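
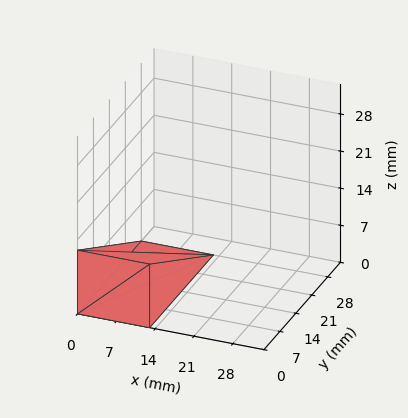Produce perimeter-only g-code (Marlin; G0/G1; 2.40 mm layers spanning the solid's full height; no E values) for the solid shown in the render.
Reading the render: the shape is a wedge (ramp): 13 × 28 mm base, rising to 12 mm along the y=0 edge and sloping linearly to z=0 at y=28 (dimensions read to the nearest mm from the axis ticks). For the g-code, the solid's height is divided into equal slices at the stated Δz and each level perimeter traced with G1 moves after a G0 lift.

; perimeter-only toolpath
G21 ; units = mm
G90 ; absolute positioning
G28 ; home
; layer 1
G0 Z2.40
G0 X0.00 Y0.00
G1 X13.00 Y0.00
G1 X13.00 Y22.40
G1 X0.00 Y22.40
G1 X0.00 Y0.00
; layer 2
G0 Z4.80
G0 X0.00 Y0.00
G1 X13.00 Y0.00
G1 X13.00 Y16.80
G1 X0.00 Y16.80
G1 X0.00 Y0.00
; layer 3
G0 Z7.20
G0 X0.00 Y0.00
G1 X13.00 Y0.00
G1 X13.00 Y11.20
G1 X0.00 Y11.20
G1 X0.00 Y0.00
; layer 4
G0 Z9.60
G0 X0.00 Y0.00
G1 X13.00 Y0.00
G1 X13.00 Y5.60
G1 X0.00 Y5.60
G1 X0.00 Y0.00
M2 ; end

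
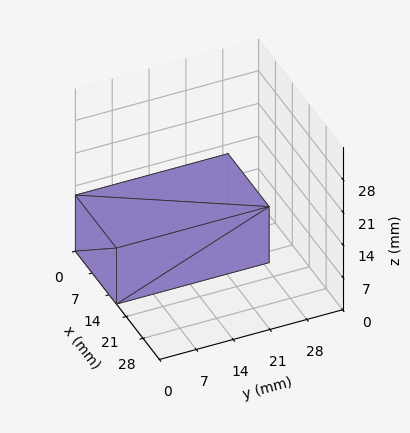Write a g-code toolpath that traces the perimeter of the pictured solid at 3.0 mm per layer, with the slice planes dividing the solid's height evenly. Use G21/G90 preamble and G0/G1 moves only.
Reading the render: the shape is a rectangular box, roughly 17 × 29 mm footprint and 12 mm tall (dimensions read to the nearest mm from the axis ticks). For the g-code, the solid's height is divided into equal slices at the stated Δz and each level perimeter traced with G1 moves after a G0 lift.

; perimeter-only toolpath
G21 ; units = mm
G90 ; absolute positioning
G28 ; home
; layer 1
G0 Z3.0
G0 X0.0 Y0.0
G1 X17.0 Y0.0
G1 X17.0 Y29.0
G1 X0.0 Y29.0
G1 X0.0 Y0.0
; layer 2
G0 Z6.0
G0 X0.0 Y0.0
G1 X17.0 Y0.0
G1 X17.0 Y29.0
G1 X0.0 Y29.0
G1 X0.0 Y0.0
; layer 3
G0 Z9.0
G0 X0.0 Y0.0
G1 X17.0 Y0.0
G1 X17.0 Y29.0
G1 X0.0 Y29.0
G1 X0.0 Y0.0
; layer 4
G0 Z12.0
G0 X0.0 Y0.0
G1 X17.0 Y0.0
G1 X17.0 Y29.0
G1 X0.0 Y29.0
G1 X0.0 Y0.0
M2 ; end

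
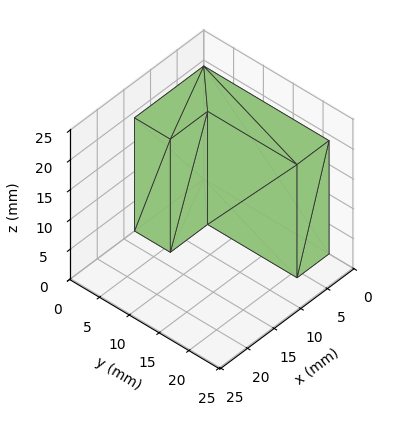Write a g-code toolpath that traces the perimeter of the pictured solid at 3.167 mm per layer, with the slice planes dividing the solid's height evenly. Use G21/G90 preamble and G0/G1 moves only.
Reading the render: the shape is an L-shaped prism: outer 13 × 21 mm, arm thicknesses ≈ 6 mm (horizontal) and 6 mm (vertical), extruded 19 mm in z (dimensions read to the nearest mm from the axis ticks). For the g-code, the solid's height is divided into equal slices at the stated Δz and each level perimeter traced with G1 moves after a G0 lift.

; perimeter-only toolpath
G21 ; units = mm
G90 ; absolute positioning
G28 ; home
; layer 1
G0 Z3.167
G0 X0.000 Y0.000
G1 X13.000 Y0.000
G1 X13.000 Y6.000
G1 X6.000 Y6.000
G1 X6.000 Y21.000
G1 X0.000 Y21.000
G1 X0.000 Y0.000
; layer 2
G0 Z6.333
G0 X0.000 Y0.000
G1 X13.000 Y0.000
G1 X13.000 Y6.000
G1 X6.000 Y6.000
G1 X6.000 Y21.000
G1 X0.000 Y21.000
G1 X0.000 Y0.000
; layer 3
G0 Z9.500
G0 X0.000 Y0.000
G1 X13.000 Y0.000
G1 X13.000 Y6.000
G1 X6.000 Y6.000
G1 X6.000 Y21.000
G1 X0.000 Y21.000
G1 X0.000 Y0.000
; layer 4
G0 Z12.667
G0 X0.000 Y0.000
G1 X13.000 Y0.000
G1 X13.000 Y6.000
G1 X6.000 Y6.000
G1 X6.000 Y21.000
G1 X0.000 Y21.000
G1 X0.000 Y0.000
; layer 5
G0 Z15.833
G0 X0.000 Y0.000
G1 X13.000 Y0.000
G1 X13.000 Y6.000
G1 X6.000 Y6.000
G1 X6.000 Y21.000
G1 X0.000 Y21.000
G1 X0.000 Y0.000
; layer 6
G0 Z19.000
G0 X0.000 Y0.000
G1 X13.000 Y0.000
G1 X13.000 Y6.000
G1 X6.000 Y6.000
G1 X6.000 Y21.000
G1 X0.000 Y21.000
G1 X0.000 Y0.000
M2 ; end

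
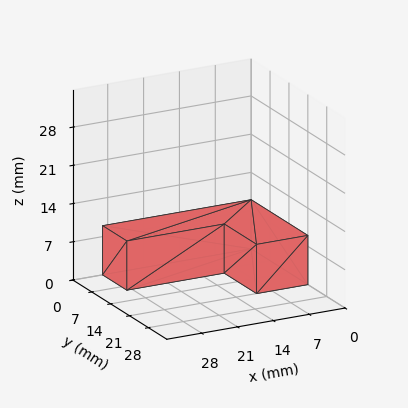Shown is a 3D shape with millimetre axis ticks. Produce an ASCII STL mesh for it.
Reading the render: the shape is an L-shaped prism: outer 29 × 21 mm, arm thicknesses ≈ 9 mm (horizontal) and 10 mm (vertical), extruded 9 mm in z (dimensions read to the nearest mm from the axis ticks). For the STL, each face is triangulated and given an outward normal.

solid part
  facet normal 0.0000 0.0000 -1.0000
    outer loop
      vertex 29.000 9.000 0.000
      vertex 29.000 0.000 0.000
      vertex 0.000 0.000 0.000
    endloop
  endfacet
  facet normal 0.0000 0.0000 -1.0000
    outer loop
      vertex 10.000 9.000 0.000
      vertex 29.000 9.000 0.000
      vertex 0.000 0.000 0.000
    endloop
  endfacet
  facet normal 0.0000 0.0000 -1.0000
    outer loop
      vertex 10.000 21.000 0.000
      vertex 10.000 9.000 0.000
      vertex 0.000 0.000 0.000
    endloop
  endfacet
  facet normal 0.0000 0.0000 -1.0000
    outer loop
      vertex 0.000 21.000 0.000
      vertex 10.000 21.000 0.000
      vertex 0.000 0.000 0.000
    endloop
  endfacet
  facet normal 0.0000 0.0000 1.0000
    outer loop
      vertex 0.000 0.000 9.000
      vertex 29.000 0.000 9.000
      vertex 29.000 9.000 9.000
    endloop
  endfacet
  facet normal 0.0000 0.0000 1.0000
    outer loop
      vertex 0.000 0.000 9.000
      vertex 29.000 9.000 9.000
      vertex 10.000 9.000 9.000
    endloop
  endfacet
  facet normal 0.0000 0.0000 1.0000
    outer loop
      vertex 0.000 0.000 9.000
      vertex 10.000 9.000 9.000
      vertex 10.000 21.000 9.000
    endloop
  endfacet
  facet normal 0.0000 0.0000 1.0000
    outer loop
      vertex 0.000 0.000 9.000
      vertex 10.000 21.000 9.000
      vertex 0.000 21.000 9.000
    endloop
  endfacet
  facet normal 0.0000 -1.0000 0.0000
    outer loop
      vertex 0.000 0.000 0.000
      vertex 29.000 0.000 0.000
      vertex 29.000 0.000 9.000
    endloop
  endfacet
  facet normal 0.0000 -1.0000 0.0000
    outer loop
      vertex 0.000 0.000 0.000
      vertex 29.000 0.000 9.000
      vertex 0.000 0.000 9.000
    endloop
  endfacet
  facet normal 1.0000 0.0000 0.0000
    outer loop
      vertex 29.000 0.000 0.000
      vertex 29.000 9.000 0.000
      vertex 29.000 9.000 9.000
    endloop
  endfacet
  facet normal 1.0000 0.0000 0.0000
    outer loop
      vertex 29.000 0.000 0.000
      vertex 29.000 9.000 9.000
      vertex 29.000 0.000 9.000
    endloop
  endfacet
  facet normal 0.0000 1.0000 0.0000
    outer loop
      vertex 29.000 9.000 0.000
      vertex 10.000 9.000 0.000
      vertex 10.000 9.000 9.000
    endloop
  endfacet
  facet normal 0.0000 1.0000 0.0000
    outer loop
      vertex 29.000 9.000 0.000
      vertex 10.000 9.000 9.000
      vertex 29.000 9.000 9.000
    endloop
  endfacet
  facet normal 1.0000 0.0000 0.0000
    outer loop
      vertex 10.000 9.000 0.000
      vertex 10.000 21.000 0.000
      vertex 10.000 21.000 9.000
    endloop
  endfacet
  facet normal 1.0000 0.0000 0.0000
    outer loop
      vertex 10.000 9.000 0.000
      vertex 10.000 21.000 9.000
      vertex 10.000 9.000 9.000
    endloop
  endfacet
  facet normal 0.0000 1.0000 0.0000
    outer loop
      vertex 10.000 21.000 0.000
      vertex 0.000 21.000 0.000
      vertex 0.000 21.000 9.000
    endloop
  endfacet
  facet normal 0.0000 1.0000 0.0000
    outer loop
      vertex 10.000 21.000 0.000
      vertex 0.000 21.000 9.000
      vertex 10.000 21.000 9.000
    endloop
  endfacet
  facet normal -1.0000 0.0000 0.0000
    outer loop
      vertex 0.000 21.000 0.000
      vertex 0.000 0.000 0.000
      vertex 0.000 0.000 9.000
    endloop
  endfacet
  facet normal -1.0000 0.0000 0.0000
    outer loop
      vertex 0.000 21.000 0.000
      vertex 0.000 0.000 9.000
      vertex 0.000 21.000 9.000
    endloop
  endfacet
endsolid part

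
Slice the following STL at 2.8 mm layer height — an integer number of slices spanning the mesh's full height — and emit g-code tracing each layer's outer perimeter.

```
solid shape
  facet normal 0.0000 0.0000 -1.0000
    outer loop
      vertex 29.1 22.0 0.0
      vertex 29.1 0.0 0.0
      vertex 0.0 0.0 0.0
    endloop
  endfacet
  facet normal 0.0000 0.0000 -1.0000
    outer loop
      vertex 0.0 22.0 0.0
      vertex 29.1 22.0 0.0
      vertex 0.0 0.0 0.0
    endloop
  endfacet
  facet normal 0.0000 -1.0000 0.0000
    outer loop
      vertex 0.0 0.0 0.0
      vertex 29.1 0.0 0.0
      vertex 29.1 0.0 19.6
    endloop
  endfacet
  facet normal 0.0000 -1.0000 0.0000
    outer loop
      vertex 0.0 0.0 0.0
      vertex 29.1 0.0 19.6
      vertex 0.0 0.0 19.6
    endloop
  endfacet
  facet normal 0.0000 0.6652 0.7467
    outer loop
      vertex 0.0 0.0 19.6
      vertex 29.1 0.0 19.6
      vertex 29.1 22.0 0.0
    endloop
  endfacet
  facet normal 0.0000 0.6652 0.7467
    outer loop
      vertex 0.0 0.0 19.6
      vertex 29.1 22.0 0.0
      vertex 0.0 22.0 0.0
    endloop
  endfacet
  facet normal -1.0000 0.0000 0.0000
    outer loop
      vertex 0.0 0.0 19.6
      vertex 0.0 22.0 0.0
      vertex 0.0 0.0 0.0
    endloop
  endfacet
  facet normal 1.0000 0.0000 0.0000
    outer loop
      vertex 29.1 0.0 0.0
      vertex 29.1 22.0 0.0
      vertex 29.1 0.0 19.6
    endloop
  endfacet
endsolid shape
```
; perimeter-only toolpath
G21 ; units = mm
G90 ; absolute positioning
G28 ; home
; layer 1
G0 Z2.8
G0 X0.0 Y0.0
G1 X29.1 Y0.0
G1 X29.1 Y18.9
G1 X0.0 Y18.9
G1 X0.0 Y0.0
; layer 2
G0 Z5.6
G0 X0.0 Y0.0
G1 X29.1 Y0.0
G1 X29.1 Y15.7
G1 X0.0 Y15.7
G1 X0.0 Y0.0
; layer 3
G0 Z8.4
G0 X0.0 Y0.0
G1 X29.1 Y0.0
G1 X29.1 Y12.6
G1 X0.0 Y12.6
G1 X0.0 Y0.0
; layer 4
G0 Z11.2
G0 X0.0 Y0.0
G1 X29.1 Y0.0
G1 X29.1 Y9.4
G1 X0.0 Y9.4
G1 X0.0 Y0.0
; layer 5
G0 Z14.0
G0 X0.0 Y0.0
G1 X29.1 Y0.0
G1 X29.1 Y6.3
G1 X0.0 Y6.3
G1 X0.0 Y0.0
; layer 6
G0 Z16.8
G0 X0.0 Y0.0
G1 X29.1 Y0.0
G1 X29.1 Y3.1
G1 X0.0 Y3.1
G1 X0.0 Y0.0
M2 ; end

The solid is a wedge (ramp): 29.1 × 22 mm base, rising to 19.6 mm along the y=0 edge and sloping linearly to z=0 at y=22. Slicing at Δz = 2.8 mm — 7 equal slices spanning the solid's height, so layer i sits at z = i·h/7 — gives 6 non-empty perimeters. Each is a 4-segment closed polygon; G0 lifts to the layer z and rapids to the start vertex, then G1 traces the edges. The cross-section shrinks linearly with z (the slice at the apex is degenerate and omitted).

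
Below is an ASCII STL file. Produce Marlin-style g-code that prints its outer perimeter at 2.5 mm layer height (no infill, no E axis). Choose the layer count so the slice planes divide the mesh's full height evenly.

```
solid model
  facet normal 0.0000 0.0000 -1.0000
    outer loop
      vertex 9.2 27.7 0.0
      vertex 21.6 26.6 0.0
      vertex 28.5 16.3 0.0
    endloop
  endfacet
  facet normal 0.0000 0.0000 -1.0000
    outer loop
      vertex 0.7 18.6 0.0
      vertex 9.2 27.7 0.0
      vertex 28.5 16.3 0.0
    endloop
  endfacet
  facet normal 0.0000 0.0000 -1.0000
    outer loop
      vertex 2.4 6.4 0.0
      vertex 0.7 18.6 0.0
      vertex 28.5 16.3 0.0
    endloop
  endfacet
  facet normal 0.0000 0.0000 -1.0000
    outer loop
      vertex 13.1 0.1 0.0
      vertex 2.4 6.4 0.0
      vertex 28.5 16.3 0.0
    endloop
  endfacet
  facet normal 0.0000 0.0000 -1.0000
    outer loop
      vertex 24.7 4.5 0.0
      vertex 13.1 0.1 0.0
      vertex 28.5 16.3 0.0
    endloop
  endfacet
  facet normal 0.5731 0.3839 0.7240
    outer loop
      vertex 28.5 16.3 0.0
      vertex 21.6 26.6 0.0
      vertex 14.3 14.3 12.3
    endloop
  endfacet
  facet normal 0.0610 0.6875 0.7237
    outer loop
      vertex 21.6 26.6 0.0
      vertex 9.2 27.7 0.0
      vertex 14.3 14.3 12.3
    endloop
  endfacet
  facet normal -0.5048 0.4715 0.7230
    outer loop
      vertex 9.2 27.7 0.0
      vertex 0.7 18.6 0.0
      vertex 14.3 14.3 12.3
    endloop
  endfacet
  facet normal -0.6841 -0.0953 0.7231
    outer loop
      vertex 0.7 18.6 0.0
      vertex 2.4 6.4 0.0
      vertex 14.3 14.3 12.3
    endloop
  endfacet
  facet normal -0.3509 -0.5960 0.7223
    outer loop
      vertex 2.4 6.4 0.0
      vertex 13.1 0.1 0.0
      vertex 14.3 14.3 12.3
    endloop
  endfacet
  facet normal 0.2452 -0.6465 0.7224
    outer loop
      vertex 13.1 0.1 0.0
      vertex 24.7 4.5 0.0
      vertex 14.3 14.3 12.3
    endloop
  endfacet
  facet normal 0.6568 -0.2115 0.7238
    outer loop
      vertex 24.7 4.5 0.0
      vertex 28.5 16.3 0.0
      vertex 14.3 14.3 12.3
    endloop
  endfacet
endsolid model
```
; perimeter-only toolpath
G21 ; units = mm
G90 ; absolute positioning
G28 ; home
; layer 1
G0 Z2.5
G0 X25.7 Y15.9
G1 X20.1 Y24.1
G1 X10.2 Y25.0
G1 X3.4 Y17.7
G1 X4.8 Y8.0
G1 X13.3 Y2.9
G1 X22.6 Y6.5
G1 X25.7 Y15.9
; layer 2
G0 Z4.9
G0 X22.8 Y15.5
G1 X18.7 Y21.7
G1 X11.2 Y22.3
G1 X6.1 Y16.9
G1 X7.2 Y9.6
G1 X13.6 Y5.8
G1 X20.5 Y8.4
G1 X22.8 Y15.5
; layer 3
G0 Z7.4
G0 X20.0 Y15.1
G1 X17.2 Y19.2
G1 X12.3 Y19.7
G1 X8.9 Y16.0
G1 X9.5 Y11.1
G1 X13.8 Y8.6
G1 X18.5 Y10.4
G1 X20.0 Y15.1
; layer 4
G0 Z9.8
G0 X17.1 Y14.7
G1 X15.8 Y16.8
G1 X13.3 Y17.0
G1 X11.6 Y15.2
G1 X11.9 Y12.7
G1 X14.1 Y11.5
G1 X16.4 Y12.3
G1 X17.1 Y14.7
M2 ; end

The solid is a regular 7-sided pyramid, base circumscribed radius ≈ 14.3 mm, apex at z ≈ 12.3 mm. Slicing at Δz = 2.5 mm — 5 equal slices spanning the solid's height, so layer i sits at z = i·h/5 — gives 4 non-empty perimeters. Each is a 7-segment closed polygon; G0 lifts to the layer z and rapids to the start vertex, then G1 traces the edges. The cross-section shrinks linearly with z (the slice at the apex is degenerate and omitted).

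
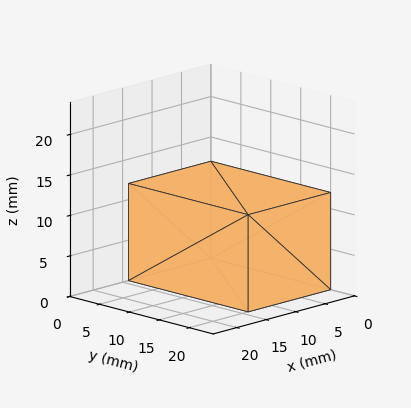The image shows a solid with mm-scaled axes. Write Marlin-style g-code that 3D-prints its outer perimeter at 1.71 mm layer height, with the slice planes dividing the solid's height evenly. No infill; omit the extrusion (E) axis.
Reading the render: the shape is a rectangular box, roughly 14 × 20 mm footprint and 12 mm tall (dimensions read to the nearest mm from the axis ticks). For the g-code, the solid's height is divided into equal slices at the stated Δz and each level perimeter traced with G1 moves after a G0 lift.

; perimeter-only toolpath
G21 ; units = mm
G90 ; absolute positioning
G28 ; home
; layer 1
G0 Z1.71
G0 X0.00 Y0.00
G1 X14.00 Y0.00
G1 X14.00 Y20.00
G1 X0.00 Y20.00
G1 X0.00 Y0.00
; layer 2
G0 Z3.43
G0 X0.00 Y0.00
G1 X14.00 Y0.00
G1 X14.00 Y20.00
G1 X0.00 Y20.00
G1 X0.00 Y0.00
; layer 3
G0 Z5.14
G0 X0.00 Y0.00
G1 X14.00 Y0.00
G1 X14.00 Y20.00
G1 X0.00 Y20.00
G1 X0.00 Y0.00
; layer 4
G0 Z6.86
G0 X0.00 Y0.00
G1 X14.00 Y0.00
G1 X14.00 Y20.00
G1 X0.00 Y20.00
G1 X0.00 Y0.00
; layer 5
G0 Z8.57
G0 X0.00 Y0.00
G1 X14.00 Y0.00
G1 X14.00 Y20.00
G1 X0.00 Y20.00
G1 X0.00 Y0.00
; layer 6
G0 Z10.29
G0 X0.00 Y0.00
G1 X14.00 Y0.00
G1 X14.00 Y20.00
G1 X0.00 Y20.00
G1 X0.00 Y0.00
; layer 7
G0 Z12.00
G0 X0.00 Y0.00
G1 X14.00 Y0.00
G1 X14.00 Y20.00
G1 X0.00 Y20.00
G1 X0.00 Y0.00
M2 ; end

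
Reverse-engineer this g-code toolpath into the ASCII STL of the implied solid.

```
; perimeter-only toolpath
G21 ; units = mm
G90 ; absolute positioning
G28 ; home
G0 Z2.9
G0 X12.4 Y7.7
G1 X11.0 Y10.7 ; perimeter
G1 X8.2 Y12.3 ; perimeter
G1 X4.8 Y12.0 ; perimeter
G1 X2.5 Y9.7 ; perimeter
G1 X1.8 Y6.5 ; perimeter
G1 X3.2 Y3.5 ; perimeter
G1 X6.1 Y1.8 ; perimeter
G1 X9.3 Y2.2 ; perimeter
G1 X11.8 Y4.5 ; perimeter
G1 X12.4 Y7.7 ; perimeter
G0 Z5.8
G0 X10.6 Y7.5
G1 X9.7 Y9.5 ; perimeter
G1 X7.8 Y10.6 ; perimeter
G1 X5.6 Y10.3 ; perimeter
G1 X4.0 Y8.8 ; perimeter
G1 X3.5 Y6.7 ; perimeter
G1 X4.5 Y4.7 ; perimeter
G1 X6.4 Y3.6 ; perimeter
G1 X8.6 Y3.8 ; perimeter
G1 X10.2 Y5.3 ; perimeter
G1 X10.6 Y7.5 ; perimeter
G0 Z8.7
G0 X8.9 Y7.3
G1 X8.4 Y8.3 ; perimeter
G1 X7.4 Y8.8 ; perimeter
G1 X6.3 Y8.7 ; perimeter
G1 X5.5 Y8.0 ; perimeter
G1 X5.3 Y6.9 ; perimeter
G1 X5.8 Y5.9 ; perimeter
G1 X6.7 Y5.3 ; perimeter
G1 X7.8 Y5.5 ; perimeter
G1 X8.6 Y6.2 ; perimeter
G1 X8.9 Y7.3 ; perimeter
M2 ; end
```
solid part
  facet normal 0.0000 0.0000 -1.0000
    outer loop
      vertex 8.5 14.1 0.0
      vertex 12.3 11.9 0.0
      vertex 14.2 7.9 0.0
    endloop
  endfacet
  facet normal 0.0000 0.0000 -1.0000
    outer loop
      vertex 4.1 13.6 0.0
      vertex 8.5 14.1 0.0
      vertex 14.2 7.9 0.0
    endloop
  endfacet
  facet normal 0.0000 0.0000 -1.0000
    outer loop
      vertex 0.9 10.6 0.0
      vertex 4.1 13.6 0.0
      vertex 14.2 7.9 0.0
    endloop
  endfacet
  facet normal 0.0000 0.0000 -1.0000
    outer loop
      vertex 0.0 6.3 0.0
      vertex 0.9 10.6 0.0
      vertex 14.2 7.9 0.0
    endloop
  endfacet
  facet normal 0.0000 0.0000 -1.0000
    outer loop
      vertex 1.9 2.3 0.0
      vertex 0.0 6.3 0.0
      vertex 14.2 7.9 0.0
    endloop
  endfacet
  facet normal 0.0000 0.0000 -1.0000
    outer loop
      vertex 5.7 0.1 0.0
      vertex 1.9 2.3 0.0
      vertex 14.2 7.9 0.0
    endloop
  endfacet
  facet normal 0.0000 0.0000 -1.0000
    outer loop
      vertex 10.1 0.6 0.0
      vertex 5.7 0.1 0.0
      vertex 14.2 7.9 0.0
    endloop
  endfacet
  facet normal 0.0000 0.0000 -1.0000
    outer loop
      vertex 13.3 3.6 0.0
      vertex 10.1 0.6 0.0
      vertex 14.2 7.9 0.0
    endloop
  endfacet
  facet normal 0.7805 0.3708 0.5033
    outer loop
      vertex 14.2 7.9 0.0
      vertex 12.3 11.9 0.0
      vertex 7.1 7.1 11.6
    endloop
  endfacet
  facet normal 0.4329 0.7477 0.5035
    outer loop
      vertex 12.3 11.9 0.0
      vertex 8.5 14.1 0.0
      vertex 7.1 7.1 11.6
    endloop
  endfacet
  facet normal -0.0974 0.8573 0.5056
    outer loop
      vertex 8.5 14.1 0.0
      vertex 4.1 13.6 0.0
      vertex 7.1 7.1 11.6
    endloop
  endfacet
  facet normal -0.5902 0.6295 0.5054
    outer loop
      vertex 4.1 13.6 0.0
      vertex 0.9 10.6 0.0
      vertex 7.1 7.1 11.6
    endloop
  endfacet
  facet normal -0.8449 0.1768 0.5049
    outer loop
      vertex 0.9 10.6 0.0
      vertex 0.0 6.3 0.0
      vertex 7.1 7.1 11.6
    endloop
  endfacet
  facet normal -0.7805 -0.3708 0.5033
    outer loop
      vertex 0.0 6.3 0.0
      vertex 1.9 2.3 0.0
      vertex 7.1 7.1 11.6
    endloop
  endfacet
  facet normal -0.4329 -0.7477 0.5035
    outer loop
      vertex 1.9 2.3 0.0
      vertex 5.7 0.1 0.0
      vertex 7.1 7.1 11.6
    endloop
  endfacet
  facet normal 0.0974 -0.8573 0.5056
    outer loop
      vertex 5.7 0.1 0.0
      vertex 10.1 0.6 0.0
      vertex 7.1 7.1 11.6
    endloop
  endfacet
  facet normal 0.5902 -0.6295 0.5054
    outer loop
      vertex 10.1 0.6 0.0
      vertex 13.3 3.6 0.0
      vertex 7.1 7.1 11.6
    endloop
  endfacet
  facet normal 0.8449 -0.1768 0.5049
    outer loop
      vertex 13.3 3.6 0.0
      vertex 14.2 7.9 0.0
      vertex 7.1 7.1 11.6
    endloop
  endfacet
endsolid part

The G0 Z moves step by Δz≈2.9 mm. The G1 loops shrink linearly with z, so the solid tapers from its base footprint up to z≈11.6. Closing with a flat bottom cap and the tapered top and triangulating gives 18 facets — a regular 10-sided pyramid, base circumscribed radius ≈ 7.1 mm, apex at z ≈ 11.6 mm.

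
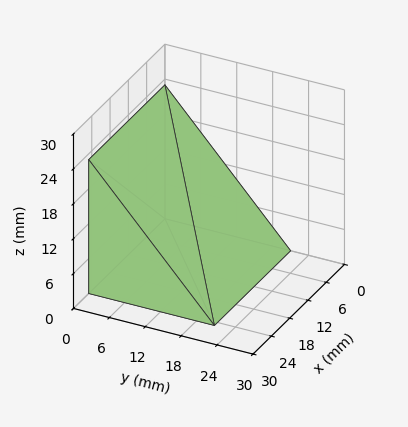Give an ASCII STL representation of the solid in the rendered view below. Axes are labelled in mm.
Reading the render: the shape is a wedge (ramp): 25 × 21 mm base, rising to 23 mm along the y=0 edge and sloping linearly to z=0 at y=21 (dimensions read to the nearest mm from the axis ticks). For the STL, each face is triangulated and given an outward normal.

solid part
  facet normal 0.0000 0.0000 -1.0000
    outer loop
      vertex 25.00 21.00 0.00
      vertex 25.00 0.00 0.00
      vertex 0.00 0.00 0.00
    endloop
  endfacet
  facet normal 0.0000 0.0000 -1.0000
    outer loop
      vertex 0.00 21.00 0.00
      vertex 25.00 21.00 0.00
      vertex 0.00 0.00 0.00
    endloop
  endfacet
  facet normal 0.0000 -1.0000 0.0000
    outer loop
      vertex 0.00 0.00 0.00
      vertex 25.00 0.00 0.00
      vertex 25.00 0.00 23.00
    endloop
  endfacet
  facet normal 0.0000 -1.0000 0.0000
    outer loop
      vertex 0.00 0.00 0.00
      vertex 25.00 0.00 23.00
      vertex 0.00 0.00 23.00
    endloop
  endfacet
  facet normal 0.0000 0.7385 0.6743
    outer loop
      vertex 0.00 0.00 23.00
      vertex 25.00 0.00 23.00
      vertex 25.00 21.00 0.00
    endloop
  endfacet
  facet normal 0.0000 0.7385 0.6743
    outer loop
      vertex 0.00 0.00 23.00
      vertex 25.00 21.00 0.00
      vertex 0.00 21.00 0.00
    endloop
  endfacet
  facet normal -1.0000 0.0000 0.0000
    outer loop
      vertex 0.00 0.00 23.00
      vertex 0.00 21.00 0.00
      vertex 0.00 0.00 0.00
    endloop
  endfacet
  facet normal 1.0000 0.0000 0.0000
    outer loop
      vertex 25.00 0.00 0.00
      vertex 25.00 21.00 0.00
      vertex 25.00 0.00 23.00
    endloop
  endfacet
endsolid part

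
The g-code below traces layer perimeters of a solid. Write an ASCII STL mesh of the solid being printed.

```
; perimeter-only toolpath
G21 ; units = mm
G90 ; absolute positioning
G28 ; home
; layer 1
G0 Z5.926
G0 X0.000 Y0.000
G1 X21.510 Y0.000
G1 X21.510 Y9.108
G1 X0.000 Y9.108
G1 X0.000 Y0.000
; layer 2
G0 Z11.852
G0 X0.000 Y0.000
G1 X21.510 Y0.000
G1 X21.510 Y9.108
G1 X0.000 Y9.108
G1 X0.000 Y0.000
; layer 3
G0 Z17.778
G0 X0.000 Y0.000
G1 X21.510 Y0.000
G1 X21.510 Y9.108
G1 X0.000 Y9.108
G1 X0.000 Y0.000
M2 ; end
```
solid part
  facet normal 0.0000 0.0000 -1.0000
    outer loop
      vertex 21.510 9.108 0.000
      vertex 21.510 0.000 0.000
      vertex 0.000 0.000 0.000
    endloop
  endfacet
  facet normal 0.0000 0.0000 -1.0000
    outer loop
      vertex 0.000 9.108 0.000
      vertex 21.510 9.108 0.000
      vertex 0.000 0.000 0.000
    endloop
  endfacet
  facet normal 0.0000 0.0000 1.0000
    outer loop
      vertex 0.000 0.000 17.778
      vertex 21.510 0.000 17.778
      vertex 21.510 9.108 17.778
    endloop
  endfacet
  facet normal 0.0000 0.0000 1.0000
    outer loop
      vertex 0.000 0.000 17.778
      vertex 21.510 9.108 17.778
      vertex 0.000 9.108 17.778
    endloop
  endfacet
  facet normal 0.0000 -1.0000 0.0000
    outer loop
      vertex 0.000 0.000 0.000
      vertex 21.510 0.000 0.000
      vertex 21.510 0.000 17.778
    endloop
  endfacet
  facet normal 0.0000 -1.0000 0.0000
    outer loop
      vertex 0.000 0.000 0.000
      vertex 21.510 0.000 17.778
      vertex 0.000 0.000 17.778
    endloop
  endfacet
  facet normal 0.0000 1.0000 0.0000
    outer loop
      vertex 21.510 9.108 17.778
      vertex 21.510 9.108 0.000
      vertex 0.000 9.108 0.000
    endloop
  endfacet
  facet normal 0.0000 1.0000 0.0000
    outer loop
      vertex 0.000 9.108 17.778
      vertex 21.510 9.108 17.778
      vertex 0.000 9.108 0.000
    endloop
  endfacet
  facet normal -1.0000 0.0000 0.0000
    outer loop
      vertex 0.000 9.108 17.778
      vertex 0.000 9.108 0.000
      vertex 0.000 0.000 0.000
    endloop
  endfacet
  facet normal -1.0000 0.0000 0.0000
    outer loop
      vertex 0.000 0.000 17.778
      vertex 0.000 9.108 17.778
      vertex 0.000 0.000 0.000
    endloop
  endfacet
  facet normal 1.0000 0.0000 0.0000
    outer loop
      vertex 21.510 0.000 0.000
      vertex 21.510 9.108 0.000
      vertex 21.510 9.108 17.778
    endloop
  endfacet
  facet normal 1.0000 0.0000 0.0000
    outer loop
      vertex 21.510 0.000 0.000
      vertex 21.510 9.108 17.778
      vertex 21.510 0.000 17.778
    endloop
  endfacet
endsolid part

The G0 Z moves step by Δz≈5.926 mm. Every layer's G1 loop is the same polygon, so the solid is a straight extrusion of it from z=0 to z≈17.8. Closing with flat bottom and top caps and triangulating gives 12 facets — a rectangular box, roughly 21.5 × 9.11 mm footprint and 17.8 mm tall.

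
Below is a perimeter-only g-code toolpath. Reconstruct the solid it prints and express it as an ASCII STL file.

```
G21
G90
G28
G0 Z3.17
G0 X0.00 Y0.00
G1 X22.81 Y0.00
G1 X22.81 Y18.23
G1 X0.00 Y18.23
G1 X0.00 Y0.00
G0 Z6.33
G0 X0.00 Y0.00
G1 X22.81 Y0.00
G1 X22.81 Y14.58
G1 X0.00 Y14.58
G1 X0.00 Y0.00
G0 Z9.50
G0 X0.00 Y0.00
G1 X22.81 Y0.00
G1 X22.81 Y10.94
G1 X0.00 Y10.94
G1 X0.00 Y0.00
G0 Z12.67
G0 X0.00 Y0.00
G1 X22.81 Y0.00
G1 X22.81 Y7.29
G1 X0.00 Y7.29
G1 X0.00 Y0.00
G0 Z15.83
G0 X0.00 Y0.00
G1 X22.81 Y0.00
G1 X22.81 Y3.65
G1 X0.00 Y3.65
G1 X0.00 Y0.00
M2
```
solid part
  facet normal 0.0000 0.0000 -1.0000
    outer loop
      vertex 22.81 21.87 0.00
      vertex 22.81 0.00 0.00
      vertex 0.00 0.00 0.00
    endloop
  endfacet
  facet normal 0.0000 0.0000 -1.0000
    outer loop
      vertex 0.00 21.87 0.00
      vertex 22.81 21.87 0.00
      vertex 0.00 0.00 0.00
    endloop
  endfacet
  facet normal 0.0000 -1.0000 0.0000
    outer loop
      vertex 0.00 0.00 0.00
      vertex 22.81 0.00 0.00
      vertex 22.81 0.00 19.00
    endloop
  endfacet
  facet normal 0.0000 -1.0000 0.0000
    outer loop
      vertex 0.00 0.00 0.00
      vertex 22.81 0.00 19.00
      vertex 0.00 0.00 19.00
    endloop
  endfacet
  facet normal 0.0000 0.6558 0.7549
    outer loop
      vertex 0.00 0.00 19.00
      vertex 22.81 0.00 19.00
      vertex 22.81 21.87 0.00
    endloop
  endfacet
  facet normal 0.0000 0.6558 0.7549
    outer loop
      vertex 0.00 0.00 19.00
      vertex 22.81 21.87 0.00
      vertex 0.00 21.87 0.00
    endloop
  endfacet
  facet normal -1.0000 0.0000 0.0000
    outer loop
      vertex 0.00 0.00 19.00
      vertex 0.00 21.87 0.00
      vertex 0.00 0.00 0.00
    endloop
  endfacet
  facet normal 1.0000 0.0000 0.0000
    outer loop
      vertex 22.81 0.00 0.00
      vertex 22.81 21.87 0.00
      vertex 22.81 0.00 19.00
    endloop
  endfacet
endsolid part

The G0 Z moves step by Δz≈3.17 mm. The G1 loops shrink linearly with z, so the solid tapers from its base footprint up to z≈19. Closing with a flat bottom cap and the tapered top and triangulating gives 8 facets — a wedge (ramp): 22.8 × 21.9 mm base, rising to 19 mm along the y=0 edge and sloping linearly to z=0 at y=21.9.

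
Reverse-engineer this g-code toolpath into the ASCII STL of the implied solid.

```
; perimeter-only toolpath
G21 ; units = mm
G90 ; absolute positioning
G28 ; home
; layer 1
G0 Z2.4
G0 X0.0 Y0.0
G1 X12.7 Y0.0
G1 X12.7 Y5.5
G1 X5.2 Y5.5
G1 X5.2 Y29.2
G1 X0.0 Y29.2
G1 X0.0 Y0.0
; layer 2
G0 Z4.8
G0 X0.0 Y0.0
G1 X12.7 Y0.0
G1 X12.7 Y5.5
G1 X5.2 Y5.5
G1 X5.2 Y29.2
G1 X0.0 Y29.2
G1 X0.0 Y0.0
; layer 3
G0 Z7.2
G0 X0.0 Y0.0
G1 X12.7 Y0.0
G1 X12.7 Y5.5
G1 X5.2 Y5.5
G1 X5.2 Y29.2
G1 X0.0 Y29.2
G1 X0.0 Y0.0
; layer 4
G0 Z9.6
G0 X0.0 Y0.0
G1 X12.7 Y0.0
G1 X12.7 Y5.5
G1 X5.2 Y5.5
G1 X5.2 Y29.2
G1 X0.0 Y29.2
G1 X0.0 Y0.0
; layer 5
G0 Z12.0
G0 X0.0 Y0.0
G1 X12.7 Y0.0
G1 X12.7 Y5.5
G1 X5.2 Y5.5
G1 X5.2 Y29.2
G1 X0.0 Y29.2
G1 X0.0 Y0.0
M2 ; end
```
solid part
  facet normal 0.0000 0.0000 -1.0000
    outer loop
      vertex 12.7 5.5 0.0
      vertex 12.7 0.0 0.0
      vertex 0.0 0.0 0.0
    endloop
  endfacet
  facet normal 0.0000 0.0000 -1.0000
    outer loop
      vertex 5.2 5.5 0.0
      vertex 12.7 5.5 0.0
      vertex 0.0 0.0 0.0
    endloop
  endfacet
  facet normal 0.0000 0.0000 -1.0000
    outer loop
      vertex 5.2 29.2 0.0
      vertex 5.2 5.5 0.0
      vertex 0.0 0.0 0.0
    endloop
  endfacet
  facet normal 0.0000 0.0000 -1.0000
    outer loop
      vertex 0.0 29.2 0.0
      vertex 5.2 29.2 0.0
      vertex 0.0 0.0 0.0
    endloop
  endfacet
  facet normal 0.0000 0.0000 1.0000
    outer loop
      vertex 0.0 0.0 12.0
      vertex 12.7 0.0 12.0
      vertex 12.7 5.5 12.0
    endloop
  endfacet
  facet normal 0.0000 0.0000 1.0000
    outer loop
      vertex 0.0 0.0 12.0
      vertex 12.7 5.5 12.0
      vertex 5.2 5.5 12.0
    endloop
  endfacet
  facet normal 0.0000 0.0000 1.0000
    outer loop
      vertex 0.0 0.0 12.0
      vertex 5.2 5.5 12.0
      vertex 5.2 29.2 12.0
    endloop
  endfacet
  facet normal 0.0000 0.0000 1.0000
    outer loop
      vertex 0.0 0.0 12.0
      vertex 5.2 29.2 12.0
      vertex 0.0 29.2 12.0
    endloop
  endfacet
  facet normal 0.0000 -1.0000 0.0000
    outer loop
      vertex 0.0 0.0 0.0
      vertex 12.7 0.0 0.0
      vertex 12.7 0.0 12.0
    endloop
  endfacet
  facet normal 0.0000 -1.0000 0.0000
    outer loop
      vertex 0.0 0.0 0.0
      vertex 12.7 0.0 12.0
      vertex 0.0 0.0 12.0
    endloop
  endfacet
  facet normal 1.0000 0.0000 0.0000
    outer loop
      vertex 12.7 0.0 0.0
      vertex 12.7 5.5 0.0
      vertex 12.7 5.5 12.0
    endloop
  endfacet
  facet normal 1.0000 0.0000 0.0000
    outer loop
      vertex 12.7 0.0 0.0
      vertex 12.7 5.5 12.0
      vertex 12.7 0.0 12.0
    endloop
  endfacet
  facet normal 0.0000 1.0000 0.0000
    outer loop
      vertex 12.7 5.5 0.0
      vertex 5.2 5.5 0.0
      vertex 5.2 5.5 12.0
    endloop
  endfacet
  facet normal 0.0000 1.0000 0.0000
    outer loop
      vertex 12.7 5.5 0.0
      vertex 5.2 5.5 12.0
      vertex 12.7 5.5 12.0
    endloop
  endfacet
  facet normal 1.0000 0.0000 0.0000
    outer loop
      vertex 5.2 5.5 0.0
      vertex 5.2 29.2 0.0
      vertex 5.2 29.2 12.0
    endloop
  endfacet
  facet normal 1.0000 0.0000 0.0000
    outer loop
      vertex 5.2 5.5 0.0
      vertex 5.2 29.2 12.0
      vertex 5.2 5.5 12.0
    endloop
  endfacet
  facet normal 0.0000 1.0000 0.0000
    outer loop
      vertex 5.2 29.2 0.0
      vertex 0.0 29.2 0.0
      vertex 0.0 29.2 12.0
    endloop
  endfacet
  facet normal 0.0000 1.0000 0.0000
    outer loop
      vertex 5.2 29.2 0.0
      vertex 0.0 29.2 12.0
      vertex 5.2 29.2 12.0
    endloop
  endfacet
  facet normal -1.0000 0.0000 0.0000
    outer loop
      vertex 0.0 29.2 0.0
      vertex 0.0 0.0 0.0
      vertex 0.0 0.0 12.0
    endloop
  endfacet
  facet normal -1.0000 0.0000 0.0000
    outer loop
      vertex 0.0 29.2 0.0
      vertex 0.0 0.0 12.0
      vertex 0.0 29.2 12.0
    endloop
  endfacet
endsolid part

The G0 Z moves step by Δz≈2.4 mm. Every layer's G1 loop is the same polygon, so the solid is a straight extrusion of it from z=0 to z≈12. Closing with flat bottom and top caps and triangulating gives 20 facets — an L-shaped prism: outer 12.7 × 29.2 mm, arm thicknesses ≈ 5.5 mm (horizontal) and 5.2 mm (vertical), extruded 12 mm in z.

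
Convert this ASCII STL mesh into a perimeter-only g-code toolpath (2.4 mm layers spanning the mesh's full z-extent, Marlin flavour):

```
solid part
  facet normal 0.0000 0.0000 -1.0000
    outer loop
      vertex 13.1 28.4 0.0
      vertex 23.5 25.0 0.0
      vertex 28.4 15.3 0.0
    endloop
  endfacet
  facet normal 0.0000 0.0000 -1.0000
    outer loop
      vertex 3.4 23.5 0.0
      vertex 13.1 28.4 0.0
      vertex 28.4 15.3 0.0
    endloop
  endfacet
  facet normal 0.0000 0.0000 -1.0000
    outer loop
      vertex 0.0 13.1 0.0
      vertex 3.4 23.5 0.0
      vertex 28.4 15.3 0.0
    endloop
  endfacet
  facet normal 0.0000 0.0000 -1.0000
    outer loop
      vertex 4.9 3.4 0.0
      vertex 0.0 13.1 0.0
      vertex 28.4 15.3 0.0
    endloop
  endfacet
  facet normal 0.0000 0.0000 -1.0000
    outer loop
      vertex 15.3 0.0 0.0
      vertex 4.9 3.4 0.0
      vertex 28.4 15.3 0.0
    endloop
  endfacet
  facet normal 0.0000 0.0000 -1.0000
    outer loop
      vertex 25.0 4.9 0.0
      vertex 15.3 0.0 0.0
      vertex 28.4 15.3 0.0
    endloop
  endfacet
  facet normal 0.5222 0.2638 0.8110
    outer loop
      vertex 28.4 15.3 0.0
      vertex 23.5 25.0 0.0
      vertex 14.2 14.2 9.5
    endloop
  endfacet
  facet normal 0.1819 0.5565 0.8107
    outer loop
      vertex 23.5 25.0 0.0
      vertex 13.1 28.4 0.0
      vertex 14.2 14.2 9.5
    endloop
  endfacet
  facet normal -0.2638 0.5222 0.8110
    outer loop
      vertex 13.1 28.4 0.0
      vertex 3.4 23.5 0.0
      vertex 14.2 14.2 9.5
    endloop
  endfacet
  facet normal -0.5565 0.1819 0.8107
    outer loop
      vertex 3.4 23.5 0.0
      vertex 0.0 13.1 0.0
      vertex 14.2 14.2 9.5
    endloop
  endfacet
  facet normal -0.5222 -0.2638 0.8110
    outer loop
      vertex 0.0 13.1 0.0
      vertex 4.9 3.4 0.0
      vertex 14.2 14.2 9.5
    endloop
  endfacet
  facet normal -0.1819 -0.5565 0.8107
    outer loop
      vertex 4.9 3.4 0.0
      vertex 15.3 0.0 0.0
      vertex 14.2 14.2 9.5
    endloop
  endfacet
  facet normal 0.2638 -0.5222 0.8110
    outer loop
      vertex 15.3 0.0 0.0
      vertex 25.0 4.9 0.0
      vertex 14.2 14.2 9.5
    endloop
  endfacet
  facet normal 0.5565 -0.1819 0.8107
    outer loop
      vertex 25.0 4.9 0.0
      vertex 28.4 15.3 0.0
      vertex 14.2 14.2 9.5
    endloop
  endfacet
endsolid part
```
; perimeter-only toolpath
G21 ; units = mm
G90 ; absolute positioning
G28 ; home
; layer 1
G0 Z2.4
G0 X24.8 Y15.0
G1 X21.2 Y22.3
G1 X13.4 Y24.8
G1 X6.1 Y21.2
G1 X3.5 Y13.4
G1 X7.2 Y6.1
G1 X15.0 Y3.5
G1 X22.3 Y7.2
G1 X24.8 Y15.0
; layer 2
G0 Z4.8
G0 X21.3 Y14.8
G1 X18.9 Y19.6
G1 X13.6 Y21.3
G1 X8.8 Y18.9
G1 X7.1 Y13.6
G1 X9.6 Y8.8
G1 X14.8 Y7.1
G1 X19.6 Y9.6
G1 X21.3 Y14.8
; layer 3
G0 Z7.1
G0 X17.8 Y14.5
G1 X16.5 Y16.9
G1 X13.9 Y17.8
G1 X11.5 Y16.5
G1 X10.6 Y13.9
G1 X11.9 Y11.5
G1 X14.5 Y10.6
G1 X16.9 Y11.9
G1 X17.8 Y14.5
M2 ; end

The solid is a regular 8-sided pyramid, base circumscribed radius ≈ 14.2 mm, apex at z ≈ 9.5 mm. Slicing at Δz = 2.4 mm — 4 equal slices spanning the solid's height, so layer i sits at z = i·h/4 — gives 3 non-empty perimeters. Each is a 8-segment closed polygon; G0 lifts to the layer z and rapids to the start vertex, then G1 traces the edges. The cross-section shrinks linearly with z (the slice at the apex is degenerate and omitted).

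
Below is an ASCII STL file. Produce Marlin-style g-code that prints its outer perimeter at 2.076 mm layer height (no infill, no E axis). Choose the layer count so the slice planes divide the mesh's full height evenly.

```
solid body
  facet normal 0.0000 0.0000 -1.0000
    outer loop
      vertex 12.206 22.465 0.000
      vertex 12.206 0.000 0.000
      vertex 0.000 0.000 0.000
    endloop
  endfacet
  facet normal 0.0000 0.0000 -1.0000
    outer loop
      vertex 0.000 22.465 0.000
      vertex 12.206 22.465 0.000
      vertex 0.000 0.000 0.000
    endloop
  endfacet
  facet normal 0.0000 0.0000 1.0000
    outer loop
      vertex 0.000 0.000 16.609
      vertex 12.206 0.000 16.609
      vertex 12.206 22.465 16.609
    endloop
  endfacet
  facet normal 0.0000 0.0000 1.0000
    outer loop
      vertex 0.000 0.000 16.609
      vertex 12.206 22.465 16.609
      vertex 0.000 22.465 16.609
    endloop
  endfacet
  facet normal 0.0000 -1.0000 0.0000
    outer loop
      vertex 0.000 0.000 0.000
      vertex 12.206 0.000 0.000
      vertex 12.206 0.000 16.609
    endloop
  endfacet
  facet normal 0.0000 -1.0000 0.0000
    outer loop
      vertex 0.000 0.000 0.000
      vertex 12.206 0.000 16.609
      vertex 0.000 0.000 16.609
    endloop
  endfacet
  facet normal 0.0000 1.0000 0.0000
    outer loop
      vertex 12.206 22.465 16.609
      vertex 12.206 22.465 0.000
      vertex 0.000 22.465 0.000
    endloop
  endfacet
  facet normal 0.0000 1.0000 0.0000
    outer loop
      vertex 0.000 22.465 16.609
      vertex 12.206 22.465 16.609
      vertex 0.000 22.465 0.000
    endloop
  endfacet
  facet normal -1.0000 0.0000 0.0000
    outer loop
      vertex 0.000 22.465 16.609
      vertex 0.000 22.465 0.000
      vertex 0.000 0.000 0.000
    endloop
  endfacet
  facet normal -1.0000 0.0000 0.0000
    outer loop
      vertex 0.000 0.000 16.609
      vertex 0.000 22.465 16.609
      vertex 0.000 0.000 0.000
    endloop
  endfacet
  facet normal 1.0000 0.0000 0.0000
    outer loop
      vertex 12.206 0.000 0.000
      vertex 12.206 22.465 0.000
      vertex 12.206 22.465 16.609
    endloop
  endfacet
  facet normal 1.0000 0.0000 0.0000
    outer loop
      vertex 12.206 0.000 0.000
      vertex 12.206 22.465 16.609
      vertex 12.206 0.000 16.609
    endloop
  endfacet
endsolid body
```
; perimeter-only toolpath
G21 ; units = mm
G90 ; absolute positioning
G28 ; home
; layer 1
G0 Z2.076
G0 X0.000 Y0.000
G1 X12.206 Y0.000
G1 X12.206 Y22.465
G1 X0.000 Y22.465
G1 X0.000 Y0.000
; layer 2
G0 Z4.152
G0 X0.000 Y0.000
G1 X12.206 Y0.000
G1 X12.206 Y22.465
G1 X0.000 Y22.465
G1 X0.000 Y0.000
; layer 3
G0 Z6.228
G0 X0.000 Y0.000
G1 X12.206 Y0.000
G1 X12.206 Y22.465
G1 X0.000 Y22.465
G1 X0.000 Y0.000
; layer 4
G0 Z8.305
G0 X0.000 Y0.000
G1 X12.206 Y0.000
G1 X12.206 Y22.465
G1 X0.000 Y22.465
G1 X0.000 Y0.000
; layer 5
G0 Z10.381
G0 X0.000 Y0.000
G1 X12.206 Y0.000
G1 X12.206 Y22.465
G1 X0.000 Y22.465
G1 X0.000 Y0.000
; layer 6
G0 Z12.457
G0 X0.000 Y0.000
G1 X12.206 Y0.000
G1 X12.206 Y22.465
G1 X0.000 Y22.465
G1 X0.000 Y0.000
; layer 7
G0 Z14.533
G0 X0.000 Y0.000
G1 X12.206 Y0.000
G1 X12.206 Y22.465
G1 X0.000 Y22.465
G1 X0.000 Y0.000
; layer 8
G0 Z16.609
G0 X0.000 Y0.000
G1 X12.206 Y0.000
G1 X12.206 Y22.465
G1 X0.000 Y22.465
G1 X0.000 Y0.000
M2 ; end

The solid is a rectangular box, roughly 12.2 × 22.5 mm footprint and 16.6 mm tall. Slicing at Δz = 2.076 mm — 8 equal slices spanning the solid's height, so layer i sits at z = i·h/8 — gives 8 non-empty perimeters. Each is a 4-segment closed polygon; G0 lifts to the layer z and rapids to the start vertex, then G1 traces the edges.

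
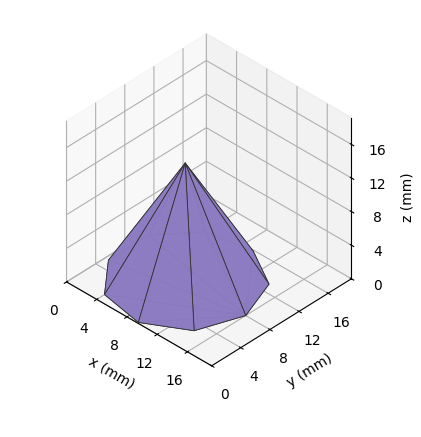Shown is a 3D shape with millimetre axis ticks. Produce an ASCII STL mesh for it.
Reading the render: the shape is a regular 9-sided pyramid, base circumscribed radius ≈ 8 mm, apex at z ≈ 14 mm (dimensions read to the nearest mm from the axis ticks). For the STL, each face is triangulated and given an outward normal.

solid part
  facet normal 0.0000 0.0000 -1.0000
    outer loop
      vertex 9.39 15.88 0.00
      vertex 14.13 13.14 0.00
      vertex 16.00 8.00 0.00
    endloop
  endfacet
  facet normal 0.0000 0.0000 -1.0000
    outer loop
      vertex 4.00 14.93 0.00
      vertex 9.39 15.88 0.00
      vertex 16.00 8.00 0.00
    endloop
  endfacet
  facet normal 0.0000 0.0000 -1.0000
    outer loop
      vertex 0.48 10.74 0.00
      vertex 4.00 14.93 0.00
      vertex 16.00 8.00 0.00
    endloop
  endfacet
  facet normal 0.0000 0.0000 -1.0000
    outer loop
      vertex 0.48 5.26 0.00
      vertex 0.48 10.74 0.00
      vertex 16.00 8.00 0.00
    endloop
  endfacet
  facet normal 0.0000 0.0000 -1.0000
    outer loop
      vertex 4.00 1.07 0.00
      vertex 0.48 5.26 0.00
      vertex 16.00 8.00 0.00
    endloop
  endfacet
  facet normal 0.0000 0.0000 -1.0000
    outer loop
      vertex 9.39 0.12 0.00
      vertex 4.00 1.07 0.00
      vertex 16.00 8.00 0.00
    endloop
  endfacet
  facet normal 0.0000 0.0000 -1.0000
    outer loop
      vertex 14.13 2.86 0.00
      vertex 9.39 0.12 0.00
      vertex 16.00 8.00 0.00
    endloop
  endfacet
  facet normal 0.8279 0.3012 0.4731
    outer loop
      vertex 16.00 8.00 0.00
      vertex 14.13 13.14 0.00
      vertex 8.00 8.00 14.00
    endloop
  endfacet
  facet normal 0.4409 0.7627 0.4731
    outer loop
      vertex 14.13 13.14 0.00
      vertex 9.39 15.88 0.00
      vertex 8.00 8.00 14.00
    endloop
  endfacet
  facet normal -0.1529 0.8676 0.4732
    outer loop
      vertex 9.39 15.88 0.00
      vertex 4.00 14.93 0.00
      vertex 8.00 8.00 14.00
    endloop
  endfacet
  facet normal -0.6745 0.5667 0.4732
    outer loop
      vertex 4.00 14.93 0.00
      vertex 0.48 10.74 0.00
      vertex 8.00 8.00 14.00
    endloop
  endfacet
  facet normal -0.8810 0.0000 0.4732
    outer loop
      vertex 0.48 10.74 0.00
      vertex 0.48 5.26 0.00
      vertex 8.00 8.00 14.00
    endloop
  endfacet
  facet normal -0.6745 -0.5667 0.4732
    outer loop
      vertex 0.48 5.26 0.00
      vertex 4.00 1.07 0.00
      vertex 8.00 8.00 14.00
    endloop
  endfacet
  facet normal -0.1529 -0.8676 0.4732
    outer loop
      vertex 4.00 1.07 0.00
      vertex 9.39 0.12 0.00
      vertex 8.00 8.00 14.00
    endloop
  endfacet
  facet normal 0.4409 -0.7627 0.4731
    outer loop
      vertex 9.39 0.12 0.00
      vertex 14.13 2.86 0.00
      vertex 8.00 8.00 14.00
    endloop
  endfacet
  facet normal 0.8279 -0.3012 0.4731
    outer loop
      vertex 14.13 2.86 0.00
      vertex 16.00 8.00 0.00
      vertex 8.00 8.00 14.00
    endloop
  endfacet
endsolid part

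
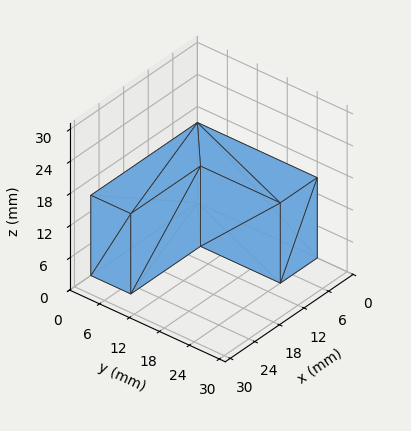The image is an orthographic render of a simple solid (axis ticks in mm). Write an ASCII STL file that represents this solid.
Reading the render: the shape is an L-shaped prism: outer 26 × 24 mm, arm thicknesses ≈ 8 mm (horizontal) and 9 mm (vertical), extruded 15 mm in z (dimensions read to the nearest mm from the axis ticks). For the STL, each face is triangulated and given an outward normal.

solid part
  facet normal 0.0000 0.0000 -1.0000
    outer loop
      vertex 26.000 8.000 0.000
      vertex 26.000 0.000 0.000
      vertex 0.000 0.000 0.000
    endloop
  endfacet
  facet normal 0.0000 0.0000 -1.0000
    outer loop
      vertex 9.000 8.000 0.000
      vertex 26.000 8.000 0.000
      vertex 0.000 0.000 0.000
    endloop
  endfacet
  facet normal 0.0000 0.0000 -1.0000
    outer loop
      vertex 9.000 24.000 0.000
      vertex 9.000 8.000 0.000
      vertex 0.000 0.000 0.000
    endloop
  endfacet
  facet normal 0.0000 0.0000 -1.0000
    outer loop
      vertex 0.000 24.000 0.000
      vertex 9.000 24.000 0.000
      vertex 0.000 0.000 0.000
    endloop
  endfacet
  facet normal 0.0000 0.0000 1.0000
    outer loop
      vertex 0.000 0.000 15.000
      vertex 26.000 0.000 15.000
      vertex 26.000 8.000 15.000
    endloop
  endfacet
  facet normal 0.0000 0.0000 1.0000
    outer loop
      vertex 0.000 0.000 15.000
      vertex 26.000 8.000 15.000
      vertex 9.000 8.000 15.000
    endloop
  endfacet
  facet normal 0.0000 0.0000 1.0000
    outer loop
      vertex 0.000 0.000 15.000
      vertex 9.000 8.000 15.000
      vertex 9.000 24.000 15.000
    endloop
  endfacet
  facet normal 0.0000 0.0000 1.0000
    outer loop
      vertex 0.000 0.000 15.000
      vertex 9.000 24.000 15.000
      vertex 0.000 24.000 15.000
    endloop
  endfacet
  facet normal 0.0000 -1.0000 0.0000
    outer loop
      vertex 0.000 0.000 0.000
      vertex 26.000 0.000 0.000
      vertex 26.000 0.000 15.000
    endloop
  endfacet
  facet normal 0.0000 -1.0000 0.0000
    outer loop
      vertex 0.000 0.000 0.000
      vertex 26.000 0.000 15.000
      vertex 0.000 0.000 15.000
    endloop
  endfacet
  facet normal 1.0000 0.0000 0.0000
    outer loop
      vertex 26.000 0.000 0.000
      vertex 26.000 8.000 0.000
      vertex 26.000 8.000 15.000
    endloop
  endfacet
  facet normal 1.0000 0.0000 0.0000
    outer loop
      vertex 26.000 0.000 0.000
      vertex 26.000 8.000 15.000
      vertex 26.000 0.000 15.000
    endloop
  endfacet
  facet normal 0.0000 1.0000 0.0000
    outer loop
      vertex 26.000 8.000 0.000
      vertex 9.000 8.000 0.000
      vertex 9.000 8.000 15.000
    endloop
  endfacet
  facet normal 0.0000 1.0000 0.0000
    outer loop
      vertex 26.000 8.000 0.000
      vertex 9.000 8.000 15.000
      vertex 26.000 8.000 15.000
    endloop
  endfacet
  facet normal 1.0000 0.0000 0.0000
    outer loop
      vertex 9.000 8.000 0.000
      vertex 9.000 24.000 0.000
      vertex 9.000 24.000 15.000
    endloop
  endfacet
  facet normal 1.0000 0.0000 0.0000
    outer loop
      vertex 9.000 8.000 0.000
      vertex 9.000 24.000 15.000
      vertex 9.000 8.000 15.000
    endloop
  endfacet
  facet normal 0.0000 1.0000 0.0000
    outer loop
      vertex 9.000 24.000 0.000
      vertex 0.000 24.000 0.000
      vertex 0.000 24.000 15.000
    endloop
  endfacet
  facet normal 0.0000 1.0000 0.0000
    outer loop
      vertex 9.000 24.000 0.000
      vertex 0.000 24.000 15.000
      vertex 9.000 24.000 15.000
    endloop
  endfacet
  facet normal -1.0000 0.0000 0.0000
    outer loop
      vertex 0.000 24.000 0.000
      vertex 0.000 0.000 0.000
      vertex 0.000 0.000 15.000
    endloop
  endfacet
  facet normal -1.0000 0.0000 0.0000
    outer loop
      vertex 0.000 24.000 0.000
      vertex 0.000 0.000 15.000
      vertex 0.000 24.000 15.000
    endloop
  endfacet
endsolid part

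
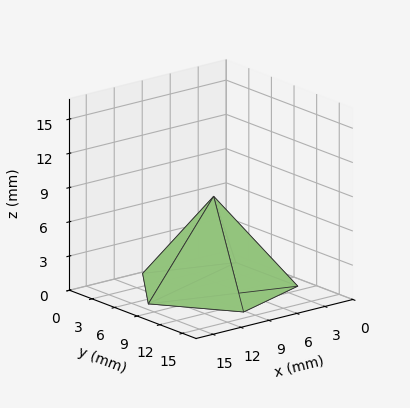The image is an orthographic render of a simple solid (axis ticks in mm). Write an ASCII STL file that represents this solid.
Reading the render: the shape is a regular 5-sided pyramid, base circumscribed radius ≈ 7 mm, apex at z ≈ 8 mm (dimensions read to the nearest mm from the axis ticks). For the STL, each face is triangulated and given an outward normal.

solid part
  facet normal 0.0000 0.0000 -1.0000
    outer loop
      vertex 1.3 11.1 0.0
      vertex 9.2 13.7 0.0
      vertex 14.0 7.0 0.0
    endloop
  endfacet
  facet normal 0.0000 0.0000 -1.0000
    outer loop
      vertex 1.3 2.9 0.0
      vertex 1.3 11.1 0.0
      vertex 14.0 7.0 0.0
    endloop
  endfacet
  facet normal 0.0000 0.0000 -1.0000
    outer loop
      vertex 9.2 0.3 0.0
      vertex 1.3 2.9 0.0
      vertex 14.0 7.0 0.0
    endloop
  endfacet
  facet normal 0.6624 0.4746 0.5796
    outer loop
      vertex 14.0 7.0 0.0
      vertex 9.2 13.7 0.0
      vertex 7.0 7.0 8.0
    endloop
  endfacet
  facet normal -0.2550 0.7747 0.5787
    outer loop
      vertex 9.2 13.7 0.0
      vertex 1.3 11.1 0.0
      vertex 7.0 7.0 8.0
    endloop
  endfacet
  facet normal -0.8144 0.0000 0.5803
    outer loop
      vertex 1.3 11.1 0.0
      vertex 1.3 2.9 0.0
      vertex 7.0 7.0 8.0
    endloop
  endfacet
  facet normal -0.2550 -0.7747 0.5787
    outer loop
      vertex 1.3 2.9 0.0
      vertex 9.2 0.3 0.0
      vertex 7.0 7.0 8.0
    endloop
  endfacet
  facet normal 0.6624 -0.4746 0.5796
    outer loop
      vertex 9.2 0.3 0.0
      vertex 14.0 7.0 0.0
      vertex 7.0 7.0 8.0
    endloop
  endfacet
endsolid part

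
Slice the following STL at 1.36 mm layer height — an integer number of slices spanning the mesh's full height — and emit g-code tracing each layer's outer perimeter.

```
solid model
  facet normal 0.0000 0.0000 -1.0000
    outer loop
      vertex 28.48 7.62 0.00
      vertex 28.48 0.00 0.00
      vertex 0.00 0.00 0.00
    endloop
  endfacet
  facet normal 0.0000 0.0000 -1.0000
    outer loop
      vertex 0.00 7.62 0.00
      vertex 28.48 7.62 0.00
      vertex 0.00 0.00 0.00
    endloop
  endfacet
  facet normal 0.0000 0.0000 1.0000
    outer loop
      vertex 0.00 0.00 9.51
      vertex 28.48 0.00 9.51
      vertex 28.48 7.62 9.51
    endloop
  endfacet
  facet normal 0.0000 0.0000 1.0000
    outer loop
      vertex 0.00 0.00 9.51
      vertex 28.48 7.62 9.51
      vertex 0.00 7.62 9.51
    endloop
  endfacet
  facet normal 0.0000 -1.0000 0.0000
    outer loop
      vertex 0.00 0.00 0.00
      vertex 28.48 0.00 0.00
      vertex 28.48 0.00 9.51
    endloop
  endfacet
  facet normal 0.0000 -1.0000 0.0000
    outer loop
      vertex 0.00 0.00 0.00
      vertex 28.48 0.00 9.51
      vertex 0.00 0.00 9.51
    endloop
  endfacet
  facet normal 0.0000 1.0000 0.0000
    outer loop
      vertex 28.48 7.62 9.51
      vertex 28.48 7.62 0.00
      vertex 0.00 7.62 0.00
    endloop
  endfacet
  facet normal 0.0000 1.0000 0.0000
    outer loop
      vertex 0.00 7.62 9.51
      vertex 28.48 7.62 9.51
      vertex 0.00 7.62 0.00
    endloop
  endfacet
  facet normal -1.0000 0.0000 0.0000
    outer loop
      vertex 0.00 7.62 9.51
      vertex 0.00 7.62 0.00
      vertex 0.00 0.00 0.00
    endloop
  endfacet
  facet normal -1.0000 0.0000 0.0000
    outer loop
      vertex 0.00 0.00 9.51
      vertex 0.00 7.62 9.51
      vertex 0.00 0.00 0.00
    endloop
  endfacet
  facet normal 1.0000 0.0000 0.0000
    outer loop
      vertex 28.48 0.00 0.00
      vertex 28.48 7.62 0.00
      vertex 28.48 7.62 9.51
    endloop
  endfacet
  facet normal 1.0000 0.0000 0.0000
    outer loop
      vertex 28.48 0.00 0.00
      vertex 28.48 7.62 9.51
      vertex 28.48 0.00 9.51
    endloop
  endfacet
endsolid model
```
; perimeter-only toolpath
G21 ; units = mm
G90 ; absolute positioning
G28 ; home
; layer 1
G0 Z1.36
G0 X0.00 Y0.00
G1 X28.48 Y0.00
G1 X28.48 Y7.62
G1 X0.00 Y7.62
G1 X0.00 Y0.00
; layer 2
G0 Z2.72
G0 X0.00 Y0.00
G1 X28.48 Y0.00
G1 X28.48 Y7.62
G1 X0.00 Y7.62
G1 X0.00 Y0.00
; layer 3
G0 Z4.08
G0 X0.00 Y0.00
G1 X28.48 Y0.00
G1 X28.48 Y7.62
G1 X0.00 Y7.62
G1 X0.00 Y0.00
; layer 4
G0 Z5.43
G0 X0.00 Y0.00
G1 X28.48 Y0.00
G1 X28.48 Y7.62
G1 X0.00 Y7.62
G1 X0.00 Y0.00
; layer 5
G0 Z6.79
G0 X0.00 Y0.00
G1 X28.48 Y0.00
G1 X28.48 Y7.62
G1 X0.00 Y7.62
G1 X0.00 Y0.00
; layer 6
G0 Z8.15
G0 X0.00 Y0.00
G1 X28.48 Y0.00
G1 X28.48 Y7.62
G1 X0.00 Y7.62
G1 X0.00 Y0.00
; layer 7
G0 Z9.51
G0 X0.00 Y0.00
G1 X28.48 Y0.00
G1 X28.48 Y7.62
G1 X0.00 Y7.62
G1 X0.00 Y0.00
M2 ; end

The solid is a rectangular box, roughly 28.5 × 7.62 mm footprint and 9.51 mm tall. Slicing at Δz = 1.36 mm — 7 equal slices spanning the solid's height, so layer i sits at z = i·h/7 — gives 7 non-empty perimeters. Each is a 4-segment closed polygon; G0 lifts to the layer z and rapids to the start vertex, then G1 traces the edges.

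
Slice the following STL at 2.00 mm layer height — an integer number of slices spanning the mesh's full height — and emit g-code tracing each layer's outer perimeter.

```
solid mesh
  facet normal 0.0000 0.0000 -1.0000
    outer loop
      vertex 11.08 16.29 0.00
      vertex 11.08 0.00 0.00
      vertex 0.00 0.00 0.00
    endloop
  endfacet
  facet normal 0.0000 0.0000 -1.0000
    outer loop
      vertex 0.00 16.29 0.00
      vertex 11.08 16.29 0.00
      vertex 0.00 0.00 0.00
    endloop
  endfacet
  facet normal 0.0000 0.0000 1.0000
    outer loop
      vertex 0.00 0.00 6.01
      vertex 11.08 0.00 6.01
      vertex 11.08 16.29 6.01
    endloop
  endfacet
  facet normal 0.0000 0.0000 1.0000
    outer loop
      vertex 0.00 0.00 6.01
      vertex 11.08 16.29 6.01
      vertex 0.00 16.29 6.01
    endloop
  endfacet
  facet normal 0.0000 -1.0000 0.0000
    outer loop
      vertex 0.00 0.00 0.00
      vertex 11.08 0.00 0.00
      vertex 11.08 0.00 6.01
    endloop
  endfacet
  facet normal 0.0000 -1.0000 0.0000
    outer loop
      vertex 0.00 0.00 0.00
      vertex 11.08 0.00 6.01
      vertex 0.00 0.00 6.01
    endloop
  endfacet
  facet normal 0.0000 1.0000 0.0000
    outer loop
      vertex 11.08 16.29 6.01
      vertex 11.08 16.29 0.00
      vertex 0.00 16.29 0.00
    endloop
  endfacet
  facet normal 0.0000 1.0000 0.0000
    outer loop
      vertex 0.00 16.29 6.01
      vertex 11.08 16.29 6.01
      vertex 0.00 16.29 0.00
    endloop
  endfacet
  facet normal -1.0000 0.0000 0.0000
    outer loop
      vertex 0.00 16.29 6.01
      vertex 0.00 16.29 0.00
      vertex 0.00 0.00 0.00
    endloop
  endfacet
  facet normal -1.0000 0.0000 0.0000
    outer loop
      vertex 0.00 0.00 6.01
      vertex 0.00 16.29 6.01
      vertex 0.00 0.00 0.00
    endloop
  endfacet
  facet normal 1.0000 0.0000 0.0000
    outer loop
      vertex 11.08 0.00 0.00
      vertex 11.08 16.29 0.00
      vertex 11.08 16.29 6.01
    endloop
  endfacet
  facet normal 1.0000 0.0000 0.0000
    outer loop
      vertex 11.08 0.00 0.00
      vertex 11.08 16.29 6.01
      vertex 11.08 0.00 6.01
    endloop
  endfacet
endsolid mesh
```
; perimeter-only toolpath
G21 ; units = mm
G90 ; absolute positioning
G28 ; home
; layer 1
G0 Z2.00
G0 X0.00 Y0.00
G1 X11.08 Y0.00
G1 X11.08 Y16.29
G1 X0.00 Y16.29
G1 X0.00 Y0.00
; layer 2
G0 Z4.01
G0 X0.00 Y0.00
G1 X11.08 Y0.00
G1 X11.08 Y16.29
G1 X0.00 Y16.29
G1 X0.00 Y0.00
; layer 3
G0 Z6.01
G0 X0.00 Y0.00
G1 X11.08 Y0.00
G1 X11.08 Y16.29
G1 X0.00 Y16.29
G1 X0.00 Y0.00
M2 ; end

The solid is a rectangular box, roughly 11.1 × 16.3 mm footprint and 6.01 mm tall. Slicing at Δz = 2.00 mm — 3 equal slices spanning the solid's height, so layer i sits at z = i·h/3 — gives 3 non-empty perimeters. Each is a 4-segment closed polygon; G0 lifts to the layer z and rapids to the start vertex, then G1 traces the edges.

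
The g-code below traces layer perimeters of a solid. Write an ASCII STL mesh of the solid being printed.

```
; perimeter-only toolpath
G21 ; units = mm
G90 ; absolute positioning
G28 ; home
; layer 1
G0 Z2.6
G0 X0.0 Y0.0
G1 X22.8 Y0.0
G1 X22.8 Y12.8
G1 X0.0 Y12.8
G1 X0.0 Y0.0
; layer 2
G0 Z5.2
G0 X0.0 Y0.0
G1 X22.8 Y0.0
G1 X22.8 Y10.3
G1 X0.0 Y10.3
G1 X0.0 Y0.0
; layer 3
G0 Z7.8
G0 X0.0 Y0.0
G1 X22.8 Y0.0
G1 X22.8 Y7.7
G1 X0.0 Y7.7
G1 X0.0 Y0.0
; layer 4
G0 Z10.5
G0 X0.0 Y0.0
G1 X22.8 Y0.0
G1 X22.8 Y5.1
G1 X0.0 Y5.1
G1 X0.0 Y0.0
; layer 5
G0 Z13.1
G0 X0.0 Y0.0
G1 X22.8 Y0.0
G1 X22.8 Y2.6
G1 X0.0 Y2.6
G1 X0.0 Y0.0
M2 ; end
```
solid part
  facet normal 0.0000 0.0000 -1.0000
    outer loop
      vertex 22.8 15.4 0.0
      vertex 22.8 0.0 0.0
      vertex 0.0 0.0 0.0
    endloop
  endfacet
  facet normal 0.0000 0.0000 -1.0000
    outer loop
      vertex 0.0 15.4 0.0
      vertex 22.8 15.4 0.0
      vertex 0.0 0.0 0.0
    endloop
  endfacet
  facet normal 0.0000 -1.0000 0.0000
    outer loop
      vertex 0.0 0.0 0.0
      vertex 22.8 0.0 0.0
      vertex 22.8 0.0 15.7
    endloop
  endfacet
  facet normal 0.0000 -1.0000 0.0000
    outer loop
      vertex 0.0 0.0 0.0
      vertex 22.8 0.0 15.7
      vertex 0.0 0.0 15.7
    endloop
  endfacet
  facet normal 0.0000 0.7139 0.7003
    outer loop
      vertex 0.0 0.0 15.7
      vertex 22.8 0.0 15.7
      vertex 22.8 15.4 0.0
    endloop
  endfacet
  facet normal 0.0000 0.7139 0.7003
    outer loop
      vertex 0.0 0.0 15.7
      vertex 22.8 15.4 0.0
      vertex 0.0 15.4 0.0
    endloop
  endfacet
  facet normal -1.0000 0.0000 0.0000
    outer loop
      vertex 0.0 0.0 15.7
      vertex 0.0 15.4 0.0
      vertex 0.0 0.0 0.0
    endloop
  endfacet
  facet normal 1.0000 0.0000 0.0000
    outer loop
      vertex 22.8 0.0 0.0
      vertex 22.8 15.4 0.0
      vertex 22.8 0.0 15.7
    endloop
  endfacet
endsolid part

The G0 Z moves step by Δz≈2.6 mm. The G1 loops shrink linearly with z, so the solid tapers from its base footprint up to z≈15.7. Closing with a flat bottom cap and the tapered top and triangulating gives 8 facets — a wedge (ramp): 22.8 × 15.4 mm base, rising to 15.7 mm along the y=0 edge and sloping linearly to z=0 at y=15.4.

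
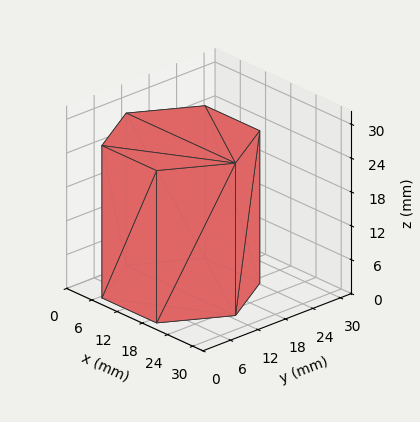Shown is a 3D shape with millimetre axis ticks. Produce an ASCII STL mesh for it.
Reading the render: the shape is a regular 6-sided prism (a cylinder approximated with 6 flat sides), circumscribed radius ≈ 13 mm, height ≈ 27 mm (dimensions read to the nearest mm from the axis ticks). For the STL, each face is triangulated and given an outward normal.

solid part
  facet normal 0.0000 0.0000 -1.0000
    outer loop
      vertex 6.500 24.258 0.000
      vertex 19.500 24.258 0.000
      vertex 26.000 13.000 0.000
    endloop
  endfacet
  facet normal 0.0000 0.0000 -1.0000
    outer loop
      vertex 0.000 13.000 0.000
      vertex 6.500 24.258 0.000
      vertex 26.000 13.000 0.000
    endloop
  endfacet
  facet normal 0.0000 0.0000 -1.0000
    outer loop
      vertex 6.500 1.742 0.000
      vertex 0.000 13.000 0.000
      vertex 26.000 13.000 0.000
    endloop
  endfacet
  facet normal 0.0000 0.0000 -1.0000
    outer loop
      vertex 19.500 1.742 0.000
      vertex 6.500 1.742 0.000
      vertex 26.000 13.000 0.000
    endloop
  endfacet
  facet normal 0.0000 0.0000 1.0000
    outer loop
      vertex 26.000 13.000 27.000
      vertex 19.500 24.258 27.000
      vertex 6.500 24.258 27.000
    endloop
  endfacet
  facet normal 0.0000 0.0000 1.0000
    outer loop
      vertex 26.000 13.000 27.000
      vertex 6.500 24.258 27.000
      vertex 0.000 13.000 27.000
    endloop
  endfacet
  facet normal 0.0000 0.0000 1.0000
    outer loop
      vertex 26.000 13.000 27.000
      vertex 0.000 13.000 27.000
      vertex 6.500 1.742 27.000
    endloop
  endfacet
  facet normal 0.0000 0.0000 1.0000
    outer loop
      vertex 26.000 13.000 27.000
      vertex 6.500 1.742 27.000
      vertex 19.500 1.742 27.000
    endloop
  endfacet
  facet normal 0.8660 0.5000 0.0000
    outer loop
      vertex 26.000 13.000 0.000
      vertex 19.500 24.258 0.000
      vertex 19.500 24.258 27.000
    endloop
  endfacet
  facet normal 0.8660 0.5000 0.0000
    outer loop
      vertex 26.000 13.000 0.000
      vertex 19.500 24.258 27.000
      vertex 26.000 13.000 27.000
    endloop
  endfacet
  facet normal 0.0000 1.0000 0.0000
    outer loop
      vertex 19.500 24.258 0.000
      vertex 6.500 24.258 0.000
      vertex 6.500 24.258 27.000
    endloop
  endfacet
  facet normal 0.0000 1.0000 0.0000
    outer loop
      vertex 19.500 24.258 0.000
      vertex 6.500 24.258 27.000
      vertex 19.500 24.258 27.000
    endloop
  endfacet
  facet normal -0.8660 0.5000 0.0000
    outer loop
      vertex 6.500 24.258 0.000
      vertex 0.000 13.000 0.000
      vertex 0.000 13.000 27.000
    endloop
  endfacet
  facet normal -0.8660 0.5000 0.0000
    outer loop
      vertex 6.500 24.258 0.000
      vertex 0.000 13.000 27.000
      vertex 6.500 24.258 27.000
    endloop
  endfacet
  facet normal -0.8660 -0.5000 0.0000
    outer loop
      vertex 0.000 13.000 0.000
      vertex 6.500 1.742 0.000
      vertex 6.500 1.742 27.000
    endloop
  endfacet
  facet normal -0.8660 -0.5000 0.0000
    outer loop
      vertex 0.000 13.000 0.000
      vertex 6.500 1.742 27.000
      vertex 0.000 13.000 27.000
    endloop
  endfacet
  facet normal 0.0000 -1.0000 0.0000
    outer loop
      vertex 6.500 1.742 0.000
      vertex 19.500 1.742 0.000
      vertex 19.500 1.742 27.000
    endloop
  endfacet
  facet normal 0.0000 -1.0000 0.0000
    outer loop
      vertex 6.500 1.742 0.000
      vertex 19.500 1.742 27.000
      vertex 6.500 1.742 27.000
    endloop
  endfacet
  facet normal 0.8660 -0.5000 0.0000
    outer loop
      vertex 19.500 1.742 0.000
      vertex 26.000 13.000 0.000
      vertex 26.000 13.000 27.000
    endloop
  endfacet
  facet normal 0.8660 -0.5000 0.0000
    outer loop
      vertex 19.500 1.742 0.000
      vertex 26.000 13.000 27.000
      vertex 19.500 1.742 27.000
    endloop
  endfacet
endsolid part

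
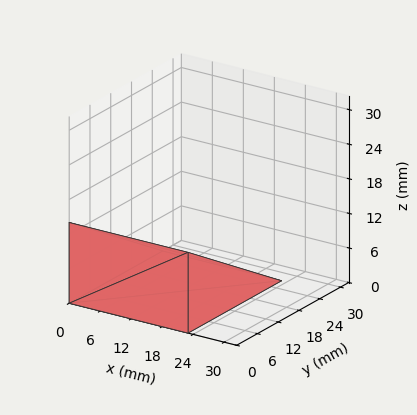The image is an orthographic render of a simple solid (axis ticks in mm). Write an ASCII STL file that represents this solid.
Reading the render: the shape is a wedge (ramp): 23 × 27 mm base, rising to 14 mm along the y=0 edge and sloping linearly to z=0 at y=27 (dimensions read to the nearest mm from the axis ticks). For the STL, each face is triangulated and given an outward normal.

solid part
  facet normal 0.0000 0.0000 -1.0000
    outer loop
      vertex 23.0 27.0 0.0
      vertex 23.0 0.0 0.0
      vertex 0.0 0.0 0.0
    endloop
  endfacet
  facet normal 0.0000 0.0000 -1.0000
    outer loop
      vertex 0.0 27.0 0.0
      vertex 23.0 27.0 0.0
      vertex 0.0 0.0 0.0
    endloop
  endfacet
  facet normal 0.0000 -1.0000 0.0000
    outer loop
      vertex 0.0 0.0 0.0
      vertex 23.0 0.0 0.0
      vertex 23.0 0.0 14.0
    endloop
  endfacet
  facet normal 0.0000 -1.0000 0.0000
    outer loop
      vertex 0.0 0.0 0.0
      vertex 23.0 0.0 14.0
      vertex 0.0 0.0 14.0
    endloop
  endfacet
  facet normal 0.0000 0.4603 0.8878
    outer loop
      vertex 0.0 0.0 14.0
      vertex 23.0 0.0 14.0
      vertex 23.0 27.0 0.0
    endloop
  endfacet
  facet normal 0.0000 0.4603 0.8878
    outer loop
      vertex 0.0 0.0 14.0
      vertex 23.0 27.0 0.0
      vertex 0.0 27.0 0.0
    endloop
  endfacet
  facet normal -1.0000 0.0000 0.0000
    outer loop
      vertex 0.0 0.0 14.0
      vertex 0.0 27.0 0.0
      vertex 0.0 0.0 0.0
    endloop
  endfacet
  facet normal 1.0000 0.0000 0.0000
    outer loop
      vertex 23.0 0.0 0.0
      vertex 23.0 27.0 0.0
      vertex 23.0 0.0 14.0
    endloop
  endfacet
endsolid part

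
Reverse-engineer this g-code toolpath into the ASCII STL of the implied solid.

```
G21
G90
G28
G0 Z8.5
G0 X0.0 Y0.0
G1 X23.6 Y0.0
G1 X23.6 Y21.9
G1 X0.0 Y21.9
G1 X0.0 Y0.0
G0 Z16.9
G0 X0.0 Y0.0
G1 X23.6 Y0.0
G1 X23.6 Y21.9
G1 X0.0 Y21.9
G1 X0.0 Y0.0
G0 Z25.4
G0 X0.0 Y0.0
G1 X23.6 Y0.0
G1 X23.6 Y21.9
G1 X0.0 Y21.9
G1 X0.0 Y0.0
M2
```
solid part
  facet normal 0.0000 0.0000 -1.0000
    outer loop
      vertex 23.6 21.9 0.0
      vertex 23.6 0.0 0.0
      vertex 0.0 0.0 0.0
    endloop
  endfacet
  facet normal 0.0000 0.0000 -1.0000
    outer loop
      vertex 0.0 21.9 0.0
      vertex 23.6 21.9 0.0
      vertex 0.0 0.0 0.0
    endloop
  endfacet
  facet normal 0.0000 0.0000 1.0000
    outer loop
      vertex 0.0 0.0 25.4
      vertex 23.6 0.0 25.4
      vertex 23.6 21.9 25.4
    endloop
  endfacet
  facet normal 0.0000 0.0000 1.0000
    outer loop
      vertex 0.0 0.0 25.4
      vertex 23.6 21.9 25.4
      vertex 0.0 21.9 25.4
    endloop
  endfacet
  facet normal 0.0000 -1.0000 0.0000
    outer loop
      vertex 0.0 0.0 0.0
      vertex 23.6 0.0 0.0
      vertex 23.6 0.0 25.4
    endloop
  endfacet
  facet normal 0.0000 -1.0000 0.0000
    outer loop
      vertex 0.0 0.0 0.0
      vertex 23.6 0.0 25.4
      vertex 0.0 0.0 25.4
    endloop
  endfacet
  facet normal 0.0000 1.0000 0.0000
    outer loop
      vertex 23.6 21.9 25.4
      vertex 23.6 21.9 0.0
      vertex 0.0 21.9 0.0
    endloop
  endfacet
  facet normal 0.0000 1.0000 0.0000
    outer loop
      vertex 0.0 21.9 25.4
      vertex 23.6 21.9 25.4
      vertex 0.0 21.9 0.0
    endloop
  endfacet
  facet normal -1.0000 0.0000 0.0000
    outer loop
      vertex 0.0 21.9 25.4
      vertex 0.0 21.9 0.0
      vertex 0.0 0.0 0.0
    endloop
  endfacet
  facet normal -1.0000 0.0000 0.0000
    outer loop
      vertex 0.0 0.0 25.4
      vertex 0.0 21.9 25.4
      vertex 0.0 0.0 0.0
    endloop
  endfacet
  facet normal 1.0000 0.0000 0.0000
    outer loop
      vertex 23.6 0.0 0.0
      vertex 23.6 21.9 0.0
      vertex 23.6 21.9 25.4
    endloop
  endfacet
  facet normal 1.0000 0.0000 0.0000
    outer loop
      vertex 23.6 0.0 0.0
      vertex 23.6 21.9 25.4
      vertex 23.6 0.0 25.4
    endloop
  endfacet
endsolid part

The G0 Z moves step by Δz≈8.5 mm. Every layer's G1 loop is the same polygon, so the solid is a straight extrusion of it from z=0 to z≈25.4. Closing with flat bottom and top caps and triangulating gives 12 facets — a rectangular box, roughly 23.6 × 21.9 mm footprint and 25.4 mm tall.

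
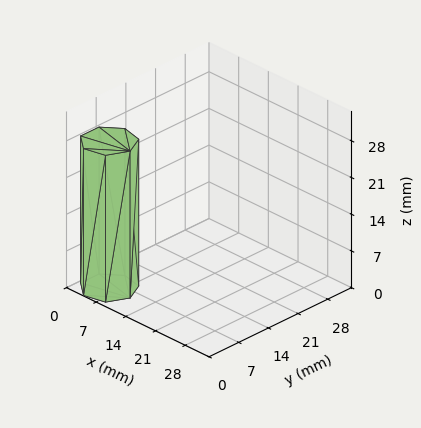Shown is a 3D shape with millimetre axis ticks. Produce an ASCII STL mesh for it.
Reading the render: the shape is a regular 7-sided prism (a cylinder approximated with 7 flat sides), circumscribed radius ≈ 5 mm, height ≈ 28 mm (dimensions read to the nearest mm from the axis ticks). For the STL, each face is triangulated and given an outward normal.

solid part
  facet normal 0.0000 0.0000 -1.0000
    outer loop
      vertex 3.89 9.87 0.00
      vertex 8.12 8.91 0.00
      vertex 10.00 5.00 0.00
    endloop
  endfacet
  facet normal 0.0000 0.0000 -1.0000
    outer loop
      vertex 0.50 7.17 0.00
      vertex 3.89 9.87 0.00
      vertex 10.00 5.00 0.00
    endloop
  endfacet
  facet normal 0.0000 0.0000 -1.0000
    outer loop
      vertex 0.50 2.83 0.00
      vertex 0.50 7.17 0.00
      vertex 10.00 5.00 0.00
    endloop
  endfacet
  facet normal 0.0000 0.0000 -1.0000
    outer loop
      vertex 3.89 0.13 0.00
      vertex 0.50 2.83 0.00
      vertex 10.00 5.00 0.00
    endloop
  endfacet
  facet normal 0.0000 0.0000 -1.0000
    outer loop
      vertex 8.12 1.09 0.00
      vertex 3.89 0.13 0.00
      vertex 10.00 5.00 0.00
    endloop
  endfacet
  facet normal 0.0000 0.0000 1.0000
    outer loop
      vertex 10.00 5.00 28.00
      vertex 8.12 8.91 28.00
      vertex 3.89 9.87 28.00
    endloop
  endfacet
  facet normal 0.0000 0.0000 1.0000
    outer loop
      vertex 10.00 5.00 28.00
      vertex 3.89 9.87 28.00
      vertex 0.50 7.17 28.00
    endloop
  endfacet
  facet normal 0.0000 0.0000 1.0000
    outer loop
      vertex 10.00 5.00 28.00
      vertex 0.50 7.17 28.00
      vertex 0.50 2.83 28.00
    endloop
  endfacet
  facet normal 0.0000 0.0000 1.0000
    outer loop
      vertex 10.00 5.00 28.00
      vertex 0.50 2.83 28.00
      vertex 3.89 0.13 28.00
    endloop
  endfacet
  facet normal 0.0000 0.0000 1.0000
    outer loop
      vertex 10.00 5.00 28.00
      vertex 3.89 0.13 28.00
      vertex 8.12 1.09 28.00
    endloop
  endfacet
  facet normal 0.9012 0.4333 0.0000
    outer loop
      vertex 10.00 5.00 0.00
      vertex 8.12 8.91 0.00
      vertex 8.12 8.91 28.00
    endloop
  endfacet
  facet normal 0.9012 0.4333 0.0000
    outer loop
      vertex 10.00 5.00 0.00
      vertex 8.12 8.91 28.00
      vertex 10.00 5.00 28.00
    endloop
  endfacet
  facet normal 0.2213 0.9752 0.0000
    outer loop
      vertex 8.12 8.91 0.00
      vertex 3.89 9.87 0.00
      vertex 3.89 9.87 28.00
    endloop
  endfacet
  facet normal 0.2213 0.9752 0.0000
    outer loop
      vertex 8.12 8.91 0.00
      vertex 3.89 9.87 28.00
      vertex 8.12 8.91 28.00
    endloop
  endfacet
  facet normal -0.6230 0.7822 0.0000
    outer loop
      vertex 3.89 9.87 0.00
      vertex 0.50 7.17 0.00
      vertex 0.50 7.17 28.00
    endloop
  endfacet
  facet normal -0.6230 0.7822 0.0000
    outer loop
      vertex 3.89 9.87 0.00
      vertex 0.50 7.17 28.00
      vertex 3.89 9.87 28.00
    endloop
  endfacet
  facet normal -1.0000 0.0000 0.0000
    outer loop
      vertex 0.50 7.17 0.00
      vertex 0.50 2.83 0.00
      vertex 0.50 2.83 28.00
    endloop
  endfacet
  facet normal -1.0000 0.0000 0.0000
    outer loop
      vertex 0.50 7.17 0.00
      vertex 0.50 2.83 28.00
      vertex 0.50 7.17 28.00
    endloop
  endfacet
  facet normal -0.6230 -0.7822 0.0000
    outer loop
      vertex 0.50 2.83 0.00
      vertex 3.89 0.13 0.00
      vertex 3.89 0.13 28.00
    endloop
  endfacet
  facet normal -0.6230 -0.7822 0.0000
    outer loop
      vertex 0.50 2.83 0.00
      vertex 3.89 0.13 28.00
      vertex 0.50 2.83 28.00
    endloop
  endfacet
  facet normal 0.2213 -0.9752 0.0000
    outer loop
      vertex 3.89 0.13 0.00
      vertex 8.12 1.09 0.00
      vertex 8.12 1.09 28.00
    endloop
  endfacet
  facet normal 0.2213 -0.9752 0.0000
    outer loop
      vertex 3.89 0.13 0.00
      vertex 8.12 1.09 28.00
      vertex 3.89 0.13 28.00
    endloop
  endfacet
  facet normal 0.9012 -0.4333 0.0000
    outer loop
      vertex 8.12 1.09 0.00
      vertex 10.00 5.00 0.00
      vertex 10.00 5.00 28.00
    endloop
  endfacet
  facet normal 0.9012 -0.4333 0.0000
    outer loop
      vertex 8.12 1.09 0.00
      vertex 10.00 5.00 28.00
      vertex 8.12 1.09 28.00
    endloop
  endfacet
endsolid part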